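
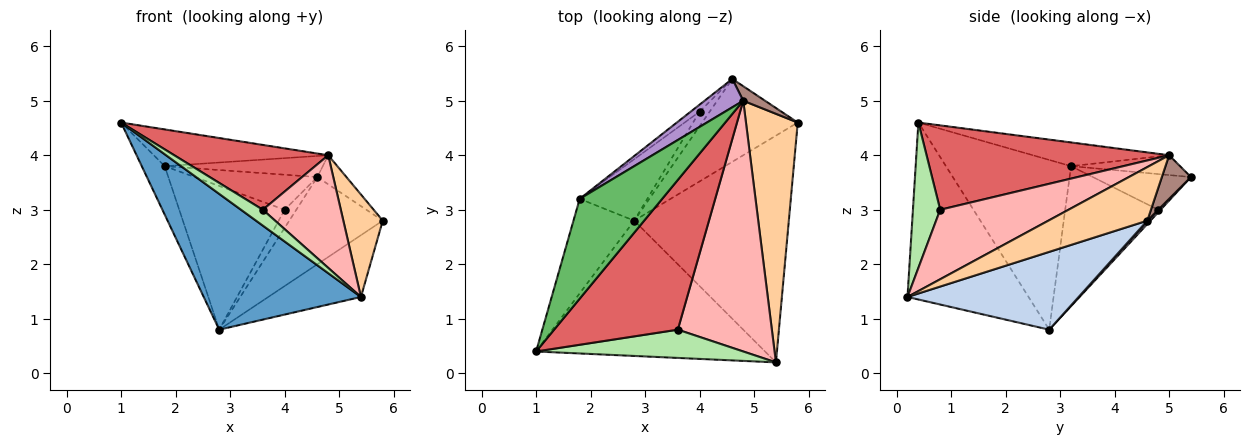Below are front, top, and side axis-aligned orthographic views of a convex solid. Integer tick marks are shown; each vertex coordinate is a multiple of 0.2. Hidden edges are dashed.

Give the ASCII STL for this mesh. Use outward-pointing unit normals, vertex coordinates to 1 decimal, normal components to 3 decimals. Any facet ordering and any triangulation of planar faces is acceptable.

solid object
 facet normal -0.479 -0.622 -0.620
  outer loop
   vertex 2.8 2.8 0.8
   vertex 5.4 0.2 1.4
   vertex 1.0 0.4 4.6
  endloop
 endfacet
 facet normal 0.437 0.236 -0.868
  outer loop
   vertex 2.8 2.8 0.8
   vertex 5.8 4.6 2.8
   vertex 5.4 0.2 1.4
  endloop
 endfacet
 facet normal -0.928 0.170 -0.332
  outer loop
   vertex 1.8 3.2 3.8
   vertex 2.8 2.8 0.8
   vertex 1.0 0.4 4.6
  endloop
 endfacet
 facet normal 0.691 -0.275 0.668
  outer loop
   vertex 4.8 5.0 4.0
   vertex 5.4 0.2 1.4
   vertex 5.8 4.6 2.8
  endloop
 endfacet
 facet normal -0.260 0.333 0.906
  outer loop
   vertex 4.8 5.0 4.0
   vertex 1.8 3.2 3.8
   vertex 1.0 0.4 4.6
  endloop
 endfacet
 facet normal 0.522 -0.418 0.744
  outer loop
   vertex 3.6 0.8 3.0
   vertex 1.0 0.4 4.6
   vertex 5.4 0.2 1.4
  endloop
 endfacet
 facet normal 0.531 -0.337 0.778
  outer loop
   vertex 3.6 0.8 3.0
   vertex 4.8 5.0 4.0
   vertex 1.0 0.4 4.6
  endloop
 endfacet
 facet normal 0.559 -0.340 0.756
  outer loop
   vertex 3.6 0.8 3.0
   vertex 5.4 0.2 1.4
   vertex 4.8 5.0 4.0
  endloop
 endfacet
 facet normal -0.381 0.552 0.742
  outer loop
   vertex 4.6 5.4 3.6
   vertex 1.8 3.2 3.8
   vertex 4.8 5.0 4.0
  endloop
 endfacet
 facet normal 0.024 0.725 -0.689
  outer loop
   vertex 4.6 5.4 3.6
   vertex 5.8 4.6 2.8
   vertex 2.8 2.8 0.8
  endloop
 endfacet
 facet normal 0.667 0.667 0.333
  outer loop
   vertex 4.6 5.4 3.6
   vertex 4.8 5.0 4.0
   vertex 5.8 4.6 2.8
  endloop
 endfacet
 facet normal -0.630 0.714 -0.305
  outer loop
   vertex 4.0 4.8 3.0
   vertex 2.8 2.8 0.8
   vertex 1.8 3.2 3.8
  endloop
 endfacet
 facet normal -0.154 0.772 -0.617
  outer loop
   vertex 4.0 4.8 3.0
   vertex 4.6 5.4 3.6
   vertex 2.8 2.8 0.8
  endloop
 endfacet
 facet normal -0.617 0.772 -0.154
  outer loop
   vertex 4.0 4.8 3.0
   vertex 1.8 3.2 3.8
   vertex 4.6 5.4 3.6
  endloop
 endfacet
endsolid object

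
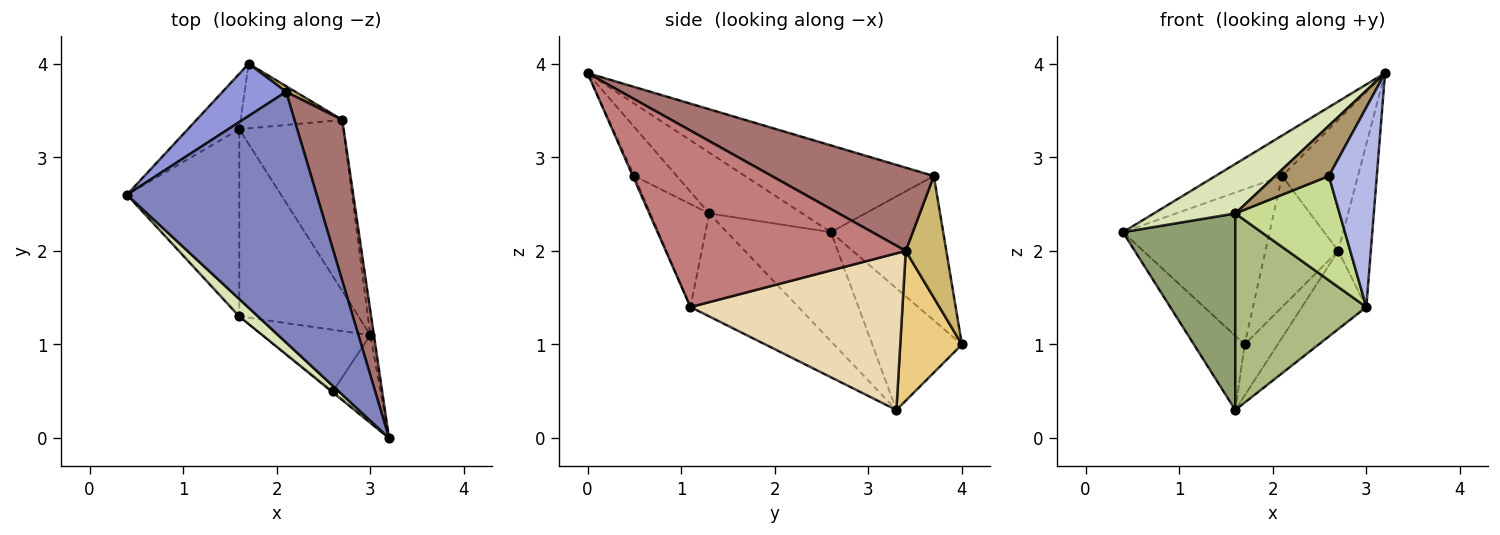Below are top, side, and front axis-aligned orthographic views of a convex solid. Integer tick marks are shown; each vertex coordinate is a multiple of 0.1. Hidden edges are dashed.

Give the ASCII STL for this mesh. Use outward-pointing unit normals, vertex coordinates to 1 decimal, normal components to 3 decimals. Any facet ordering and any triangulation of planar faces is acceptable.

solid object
 facet normal -0.817 0.462 -0.346
  outer loop
   vertex 1.6 3.3 0.3
   vertex 0.4 2.6 2.2
   vertex 1.7 4.0 1.0
  endloop
 endfacet
 facet normal -0.411 0.145 0.900
  outer loop
   vertex 2.1 3.7 2.8
   vertex 0.4 2.6 2.2
   vertex 3.2 0.0 3.9
  endloop
 endfacet
 facet normal -0.587 0.767 0.258
  outer loop
   vertex 2.1 3.7 2.8
   vertex 1.7 4.0 1.0
   vertex 0.4 2.6 2.2
  endloop
 endfacet
 facet normal -0.029 -0.916 -0.401
  outer loop
   vertex 2.6 0.5 2.8
   vertex 3.0 1.1 1.4
   vertex 3.2 0.0 3.9
  endloop
 endfacet
 facet normal -0.556 -0.602 -0.573
  outer loop
   vertex 1.6 1.3 2.4
   vertex 0.4 2.6 2.2
   vertex 1.6 3.3 0.3
  endloop
 endfacet
 facet normal -0.512 -0.622 -0.592
  outer loop
   vertex 1.6 1.3 2.4
   vertex 1.6 3.3 0.3
   vertex 3.0 1.1 1.4
  endloop
 endfacet
 facet normal -0.437 -0.775 -0.457
  outer loop
   vertex 1.6 1.3 2.4
   vertex 3.0 1.1 1.4
   vertex 2.6 0.5 2.8
  endloop
 endfacet
 facet normal -0.733 -0.642 0.226
  outer loop
   vertex 1.6 1.3 2.4
   vertex 3.2 0.0 3.9
   vertex 0.4 2.6 2.2
  endloop
 endfacet
 facet normal -0.620 -0.784 -0.018
  outer loop
   vertex 1.6 1.3 2.4
   vertex 2.6 0.5 2.8
   vertex 3.2 0.0 3.9
  endloop
 endfacet
 facet normal 0.486 0.873 0.037
  outer loop
   vertex 2.7 3.4 2.0
   vertex 1.7 4.0 1.0
   vertex 2.1 3.7 2.8
  endloop
 endfacet
 facet normal 0.756 0.405 -0.513
  outer loop
   vertex 2.7 3.4 2.0
   vertex 1.6 3.3 0.3
   vertex 1.7 4.0 1.0
  endloop
 endfacet
 facet normal 0.807 0.245 -0.537
  outer loop
   vertex 2.7 3.4 2.0
   vertex 3.0 1.1 1.4
   vertex 1.6 3.3 0.3
  endloop
 endfacet
 facet normal 0.803 0.376 0.462
  outer loop
   vertex 2.7 3.4 2.0
   vertex 2.1 3.7 2.8
   vertex 3.2 0.0 3.9
  endloop
 endfacet
 facet normal 0.991 0.134 -0.020
  outer loop
   vertex 2.7 3.4 2.0
   vertex 3.2 0.0 3.9
   vertex 3.0 1.1 1.4
  endloop
 endfacet
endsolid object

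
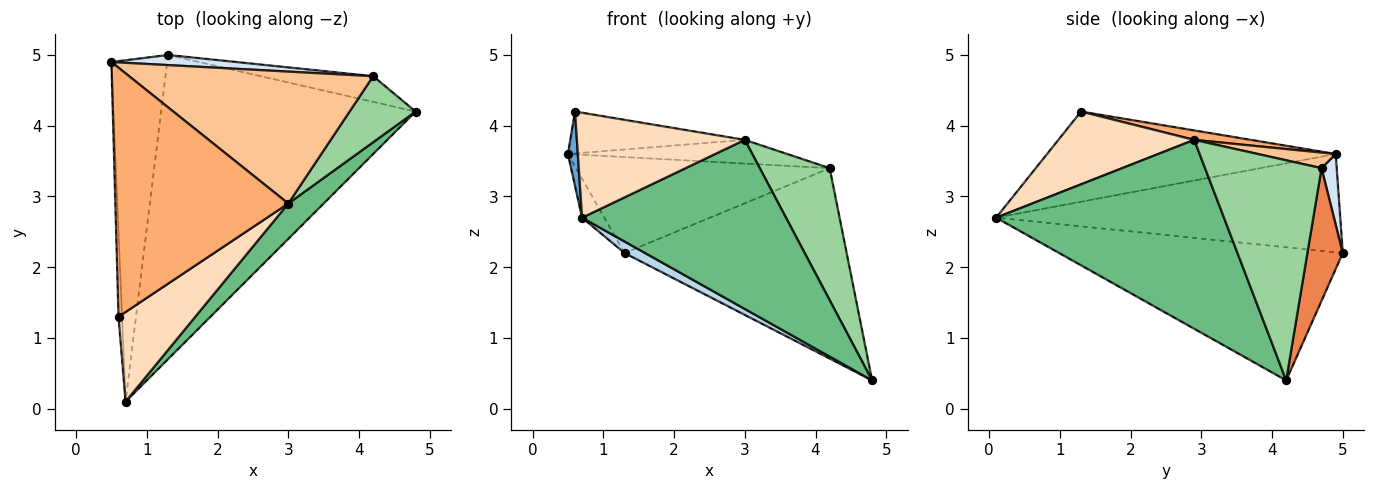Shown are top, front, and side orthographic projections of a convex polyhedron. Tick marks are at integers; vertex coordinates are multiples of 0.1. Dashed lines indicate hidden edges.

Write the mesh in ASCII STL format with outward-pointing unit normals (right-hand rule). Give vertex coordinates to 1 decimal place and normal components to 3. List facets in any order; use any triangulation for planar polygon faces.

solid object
 facet normal -0.999 -0.034 -0.039
  outer loop
   vertex 0.6 1.3 4.2
   vertex 0.5 4.9 3.6
   vertex 0.7 0.1 2.7
  endloop
 endfacet
 facet normal -0.869 0.056 -0.492
  outer loop
   vertex 1.3 5.0 2.2
   vertex 0.7 0.1 2.7
   vertex 0.5 4.9 3.6
  endloop
 endfacet
 facet normal -0.463 -0.034 -0.886
  outer loop
   vertex 1.3 5.0 2.2
   vertex 4.8 4.2 0.4
   vertex 0.7 0.1 2.7
  endloop
 endfacet
 facet normal 0.059 0.993 0.105
  outer loop
   vertex 1.3 5.0 2.2
   vertex 0.5 4.9 3.6
   vertex 4.2 4.7 3.4
  endloop
 endfacet
 facet normal 0.156 0.979 -0.132
  outer loop
   vertex 1.3 5.0 2.2
   vertex 4.2 4.7 3.4
   vertex 4.8 4.2 0.4
  endloop
 endfacet
 facet normal 0.054 0.166 0.985
  outer loop
   vertex 3.0 2.9 3.8
   vertex 0.5 4.9 3.6
   vertex 0.6 1.3 4.2
  endloop
 endfacet
 facet normal 0.063 0.177 0.982
  outer loop
   vertex 3.0 2.9 3.8
   vertex 4.2 4.7 3.4
   vertex 0.5 4.9 3.6
  endloop
 endfacet
 facet normal 0.524 -0.648 0.553
  outer loop
   vertex 3.0 2.9 3.8
   vertex 0.6 1.3 4.2
   vertex 0.7 0.1 2.7
  endloop
 endfacet
 facet normal 0.738 -0.660 0.138
  outer loop
   vertex 3.0 2.9 3.8
   vertex 0.7 0.1 2.7
   vertex 4.8 4.2 0.4
  endloop
 endfacet
 facet normal 0.830 -0.498 0.249
  outer loop
   vertex 3.0 2.9 3.8
   vertex 4.8 4.2 0.4
   vertex 4.2 4.7 3.4
  endloop
 endfacet
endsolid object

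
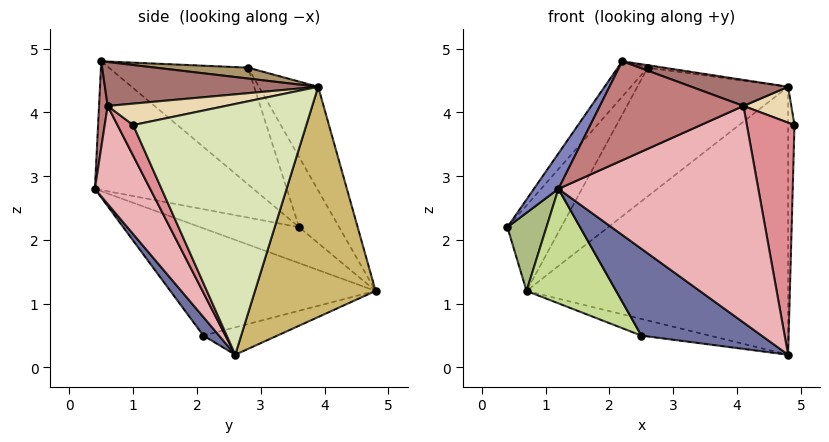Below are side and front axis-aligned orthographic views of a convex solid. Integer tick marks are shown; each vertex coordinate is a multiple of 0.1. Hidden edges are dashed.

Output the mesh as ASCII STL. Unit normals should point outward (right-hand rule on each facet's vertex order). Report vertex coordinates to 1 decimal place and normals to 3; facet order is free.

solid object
 facet normal 0.108 -0.828 -0.551
  outer loop
   vertex 2.5 2.1 0.5
   vertex 4.8 2.6 0.2
   vertex 1.2 0.4 2.8
  endloop
 endfacet
 facet normal -0.883 -0.137 0.448
  outer loop
   vertex 2.2 0.5 4.8
   vertex 0.4 3.6 2.2
   vertex 1.2 0.4 2.8
  endloop
 endfacet
 facet normal -0.717 0.154 0.680
  outer loop
   vertex 2.2 0.5 4.8
   vertex 2.6 2.8 4.7
   vertex 0.4 3.6 2.2
  endloop
 endfacet
 facet normal -0.471 0.631 0.616
  outer loop
   vertex 0.7 4.8 1.2
   vertex 0.4 3.6 2.2
   vertex 2.6 2.8 4.7
  endloop
 endfacet
 facet normal -0.159 0.147 -0.976
  outer loop
   vertex 0.7 4.8 1.2
   vertex 4.8 2.6 0.2
   vertex 2.5 2.1 0.5
  endloop
 endfacet
 facet normal -0.755 -0.298 -0.584
  outer loop
   vertex 0.7 4.8 1.2
   vertex 1.2 0.4 2.8
   vertex 0.4 3.6 2.2
  endloop
 endfacet
 facet normal -0.711 -0.310 -0.631
  outer loop
   vertex 0.7 4.8 1.2
   vertex 2.5 2.1 0.5
   vertex 1.2 0.4 2.8
  endloop
 endfacet
 facet normal 0.999 0.037 -0.011
  outer loop
   vertex 4.8 3.9 4.4
   vertex 4.9 1.0 3.8
   vertex 4.8 2.6 0.2
  endloop
 endfacet
 facet normal 0.125 0.021 0.992
  outer loop
   vertex 4.8 3.9 4.4
   vertex 2.6 2.8 4.7
   vertex 2.2 0.5 4.8
  endloop
 endfacet
 facet normal 0.403 0.874 -0.271
  outer loop
   vertex 4.8 3.9 4.4
   vertex 4.8 2.6 0.2
   vertex 0.7 4.8 1.2
  endloop
 endfacet
 facet normal -0.295 0.752 0.590
  outer loop
   vertex 4.8 3.9 4.4
   vertex 0.7 4.8 1.2
   vertex 2.6 2.8 4.7
  endloop
 endfacet
 facet normal 0.419 -0.170 0.892
  outer loop
   vertex 4.1 0.6 4.1
   vertex 4.9 1.0 3.8
   vertex 4.8 3.9 4.4
  endloop
 endfacet
 facet normal 0.349 -0.158 0.924
  outer loop
   vertex 4.1 0.6 4.1
   vertex 4.8 3.9 4.4
   vertex 2.2 0.5 4.8
  endloop
 endfacet
 facet normal 0.060 -0.998 0.020
  outer loop
   vertex 4.1 0.6 4.1
   vertex 2.2 0.5 4.8
   vertex 1.2 0.4 2.8
  endloop
 endfacet
 facet normal 0.288 -0.872 -0.396
  outer loop
   vertex 4.1 0.6 4.1
   vertex 4.8 2.6 0.2
   vertex 4.9 1.0 3.8
  endloop
 endfacet
 facet normal 0.243 -0.880 -0.408
  outer loop
   vertex 4.1 0.6 4.1
   vertex 1.2 0.4 2.8
   vertex 4.8 2.6 0.2
  endloop
 endfacet
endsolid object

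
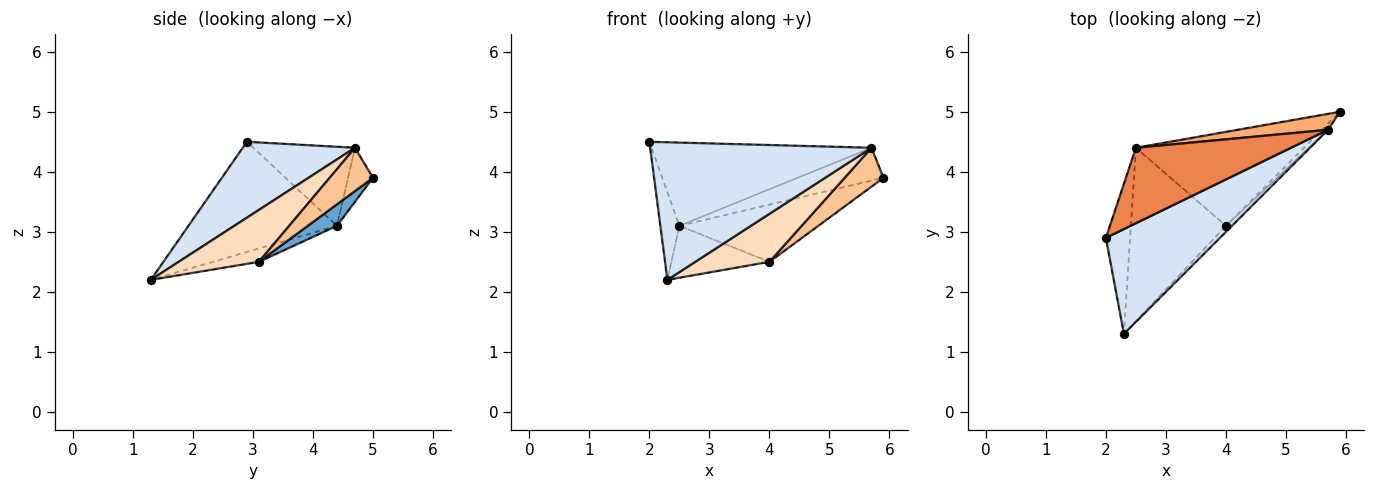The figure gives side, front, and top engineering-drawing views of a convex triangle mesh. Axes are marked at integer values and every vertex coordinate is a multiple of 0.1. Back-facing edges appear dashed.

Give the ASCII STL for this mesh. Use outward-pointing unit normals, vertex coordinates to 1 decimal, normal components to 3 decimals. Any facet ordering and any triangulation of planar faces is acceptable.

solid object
 facet normal 0.109 0.517 -0.849
  outer loop
   vertex 2.5 4.4 3.1
   vertex 5.9 5.0 3.9
   vertex 4.0 3.1 2.5
  endloop
 endfacet
 facet normal -0.969 0.124 -0.213
  outer loop
   vertex 2.5 4.4 3.1
   vertex 2.3 1.3 2.2
   vertex 2.0 2.9 4.5
  endloop
 endfacet
 facet normal -0.133 0.284 -0.949
  outer loop
   vertex 2.5 4.4 3.1
   vertex 4.0 3.1 2.5
   vertex 2.3 1.3 2.2
  endloop
 endfacet
 facet normal 0.374 -0.738 0.562
  outer loop
   vertex 5.7 4.7 4.4
   vertex 2.0 2.9 4.5
   vertex 2.3 1.3 2.2
  endloop
 endfacet
 facet normal -0.324 0.701 0.635
  outer loop
   vertex 5.7 4.7 4.4
   vertex 2.5 4.4 3.1
   vertex 2.0 2.9 4.5
  endloop
 endfacet
 facet normal -0.253 0.871 0.421
  outer loop
   vertex 5.7 4.7 4.4
   vertex 5.9 5.0 3.9
   vertex 2.5 4.4 3.1
  endloop
 endfacet
 facet normal 0.740 -0.665 -0.103
  outer loop
   vertex 5.7 4.7 4.4
   vertex 4.0 3.1 2.5
   vertex 5.9 5.0 3.9
  endloop
 endfacet
 facet normal 0.731 -0.677 -0.085
  outer loop
   vertex 5.7 4.7 4.4
   vertex 2.3 1.3 2.2
   vertex 4.0 3.1 2.5
  endloop
 endfacet
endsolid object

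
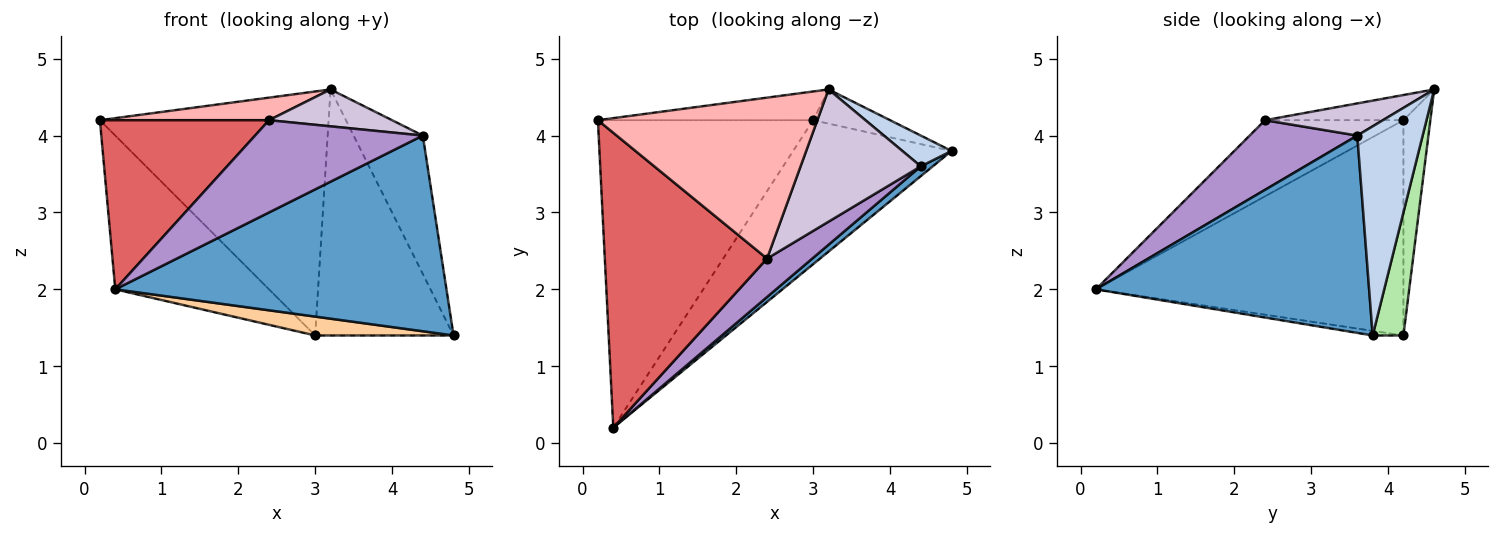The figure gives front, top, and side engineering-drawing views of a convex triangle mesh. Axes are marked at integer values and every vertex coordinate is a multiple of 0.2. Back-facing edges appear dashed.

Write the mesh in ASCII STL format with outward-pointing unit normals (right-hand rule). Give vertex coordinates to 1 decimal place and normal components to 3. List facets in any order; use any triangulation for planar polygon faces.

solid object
 facet normal 0.636 -0.771 0.039
  outer loop
   vertex 4.4 3.6 4.0
   vertex 0.4 0.2 2.0
   vertex 4.8 3.8 1.4
  endloop
 endfacet
 facet normal 0.678 0.718 0.159
  outer loop
   vertex 4.4 3.6 4.0
   vertex 4.8 3.8 1.4
   vertex 3.2 4.6 4.6
  endloop
 endfacet
 facet normal -0.667 0.333 -0.667
  outer loop
   vertex 3.0 4.2 1.4
   vertex 0.4 0.2 2.0
   vertex 0.2 4.2 4.2
  endloop
 endfacet
 facet normal -0.029 -0.130 -0.991
  outer loop
   vertex 3.0 4.2 1.4
   vertex 4.8 3.8 1.4
   vertex 0.4 0.2 2.0
  endloop
 endfacet
 facet normal -0.116 0.986 -0.116
  outer loop
   vertex 3.0 4.2 1.4
   vertex 0.2 4.2 4.2
   vertex 3.2 4.6 4.6
  endloop
 endfacet
 facet normal 0.215 0.967 -0.134
  outer loop
   vertex 3.0 4.2 1.4
   vertex 3.2 4.6 4.6
   vertex 4.8 3.8 1.4
  endloop
 endfacet
 facet normal -0.377 -0.461 0.803
  outer loop
   vertex 2.4 2.4 4.2
   vertex 0.2 4.2 4.2
   vertex 0.4 0.2 2.0
  endloop
 endfacet
 facet normal -0.113 -0.138 0.984
  outer loop
   vertex 2.4 2.4 4.2
   vertex 3.2 4.6 4.6
   vertex 0.2 4.2 4.2
  endloop
 endfacet
 facet normal 0.510 -0.794 0.331
  outer loop
   vertex 2.4 2.4 4.2
   vertex 0.4 0.2 2.0
   vertex 4.4 3.6 4.0
  endloop
 endfacet
 facet normal 0.249 -0.260 0.933
  outer loop
   vertex 2.4 2.4 4.2
   vertex 4.4 3.6 4.0
   vertex 3.2 4.6 4.6
  endloop
 endfacet
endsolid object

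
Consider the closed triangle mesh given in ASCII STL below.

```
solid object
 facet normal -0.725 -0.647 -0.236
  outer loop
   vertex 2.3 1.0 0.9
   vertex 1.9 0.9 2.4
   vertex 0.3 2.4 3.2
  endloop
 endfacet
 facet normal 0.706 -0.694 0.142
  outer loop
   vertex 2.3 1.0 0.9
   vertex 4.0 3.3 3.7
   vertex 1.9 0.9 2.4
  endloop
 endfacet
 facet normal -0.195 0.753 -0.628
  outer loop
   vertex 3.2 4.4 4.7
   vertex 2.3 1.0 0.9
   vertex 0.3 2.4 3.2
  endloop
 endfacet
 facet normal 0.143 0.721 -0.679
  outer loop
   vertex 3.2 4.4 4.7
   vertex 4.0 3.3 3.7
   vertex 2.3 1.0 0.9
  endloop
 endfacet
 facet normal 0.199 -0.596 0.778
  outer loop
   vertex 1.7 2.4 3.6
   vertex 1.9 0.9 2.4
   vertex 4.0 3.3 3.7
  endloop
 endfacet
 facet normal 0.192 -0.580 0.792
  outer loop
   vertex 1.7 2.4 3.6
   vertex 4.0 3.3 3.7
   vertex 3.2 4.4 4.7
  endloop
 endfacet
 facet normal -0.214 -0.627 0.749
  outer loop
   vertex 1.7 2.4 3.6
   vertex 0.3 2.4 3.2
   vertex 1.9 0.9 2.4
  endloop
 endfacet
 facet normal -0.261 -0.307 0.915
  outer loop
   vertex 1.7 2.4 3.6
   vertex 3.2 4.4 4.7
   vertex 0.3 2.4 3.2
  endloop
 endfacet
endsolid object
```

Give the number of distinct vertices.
6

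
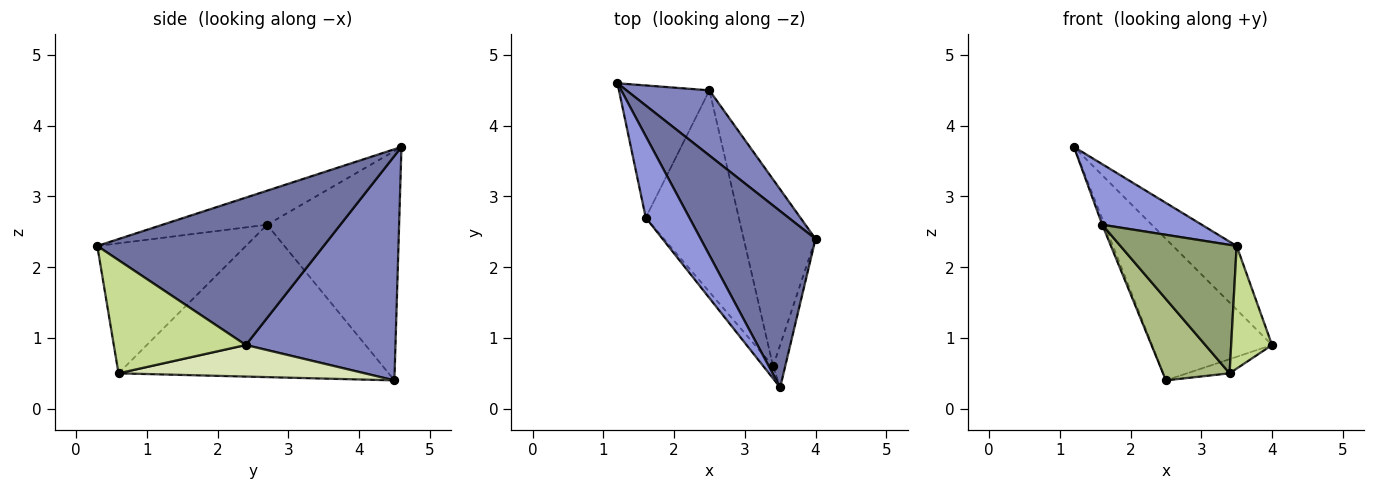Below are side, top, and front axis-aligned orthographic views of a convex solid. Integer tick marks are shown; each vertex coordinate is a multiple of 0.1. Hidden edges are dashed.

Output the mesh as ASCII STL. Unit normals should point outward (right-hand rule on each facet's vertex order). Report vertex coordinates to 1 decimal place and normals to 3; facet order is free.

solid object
 facet normal 0.770 0.217 0.600
  outer loop
   vertex 3.5 0.3 2.3
   vertex 4.0 2.4 0.9
   vertex 1.2 4.6 3.7
  endloop
 endfacet
 facet normal 0.749 0.601 0.277
  outer loop
   vertex 2.5 4.5 0.4
   vertex 1.2 4.6 3.7
   vertex 4.0 2.4 0.9
  endloop
 endfacet
 facet normal -0.531 -0.505 0.680
  outer loop
   vertex 1.6 2.7 2.6
   vertex 3.5 0.3 2.3
   vertex 1.2 4.6 3.7
  endloop
 endfacet
 facet normal -0.930 0.017 -0.367
  outer loop
   vertex 1.6 2.7 2.6
   vertex 1.2 4.6 3.7
   vertex 2.5 4.5 0.4
  endloop
 endfacet
 facet normal -0.786 -0.615 -0.059
  outer loop
   vertex 3.4 0.6 0.5
   vertex 3.5 0.3 2.3
   vertex 1.6 2.7 2.6
  endloop
 endfacet
 facet normal -0.835 -0.206 -0.510
  outer loop
   vertex 3.4 0.6 0.5
   vertex 1.6 2.7 2.6
   vertex 2.5 4.5 0.4
  endloop
 endfacet
 facet normal 0.950 -0.294 -0.102
  outer loop
   vertex 3.4 0.6 0.5
   vertex 4.0 2.4 0.9
   vertex 3.5 0.3 2.3
  endloop
 endfacet
 facet normal 0.401 0.069 -0.913
  outer loop
   vertex 3.4 0.6 0.5
   vertex 2.5 4.5 0.4
   vertex 4.0 2.4 0.9
  endloop
 endfacet
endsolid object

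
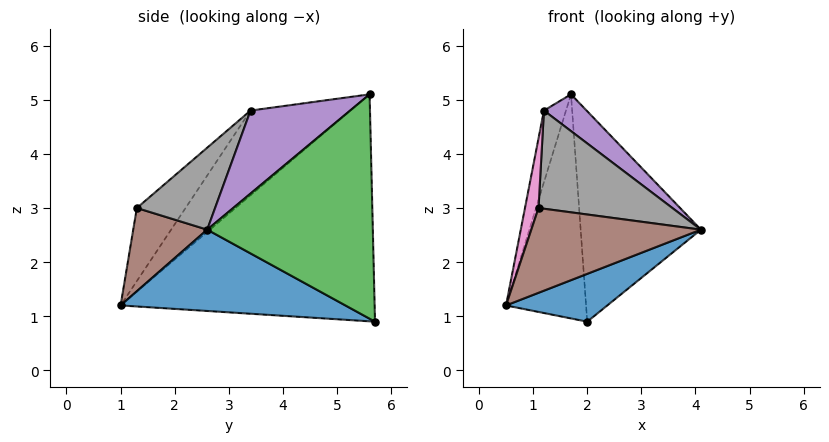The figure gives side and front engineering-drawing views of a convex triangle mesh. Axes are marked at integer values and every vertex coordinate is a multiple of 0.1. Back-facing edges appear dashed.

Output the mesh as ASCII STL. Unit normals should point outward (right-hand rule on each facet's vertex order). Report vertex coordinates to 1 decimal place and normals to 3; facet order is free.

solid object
 facet normal 0.429 -0.193 -0.882
  outer loop
   vertex 2.0 5.7 0.9
   vertex 4.1 2.6 2.6
   vertex 0.5 1.0 1.2
  endloop
 endfacet
 facet normal -0.952 0.300 -0.061
  outer loop
   vertex 2.0 5.7 0.9
   vertex 0.5 1.0 1.2
   vertex 1.7 5.6 5.1
  endloop
 endfacet
 facet normal 0.807 0.586 0.072
  outer loop
   vertex 2.0 5.7 0.9
   vertex 1.7 5.6 5.1
   vertex 4.1 2.6 2.6
  endloop
 endfacet
 facet normal -0.975 0.215 0.046
  outer loop
   vertex 1.2 3.4 4.8
   vertex 1.7 5.6 5.1
   vertex 0.5 1.0 1.2
  endloop
 endfacet
 facet normal 0.546 -0.234 0.805
  outer loop
   vertex 1.2 3.4 4.8
   vertex 4.1 2.6 2.6
   vertex 1.7 5.6 5.1
  endloop
 endfacet
 facet normal 0.400 -0.916 0.019
  outer loop
   vertex 1.1 1.3 3.0
   vertex 0.5 1.0 1.2
   vertex 4.1 2.6 2.6
  endloop
 endfacet
 facet normal -0.905 -0.251 0.344
  outer loop
   vertex 1.1 1.3 3.0
   vertex 1.2 3.4 4.8
   vertex 0.5 1.0 1.2
  endloop
 endfacet
 facet normal 0.361 -0.617 0.700
  outer loop
   vertex 1.1 1.3 3.0
   vertex 4.1 2.6 2.6
   vertex 1.2 3.4 4.8
  endloop
 endfacet
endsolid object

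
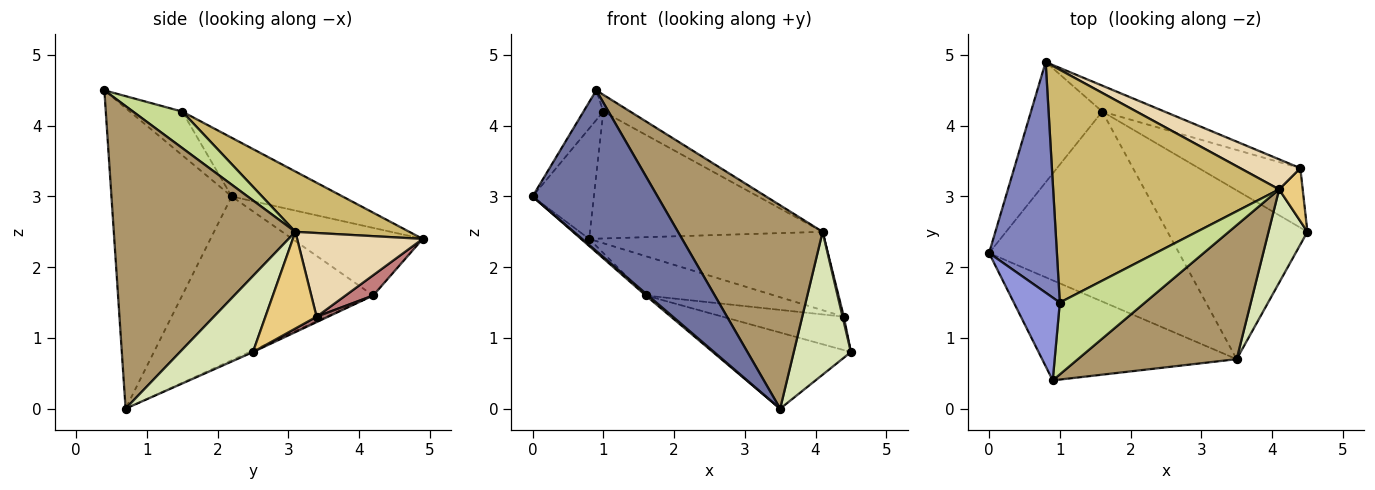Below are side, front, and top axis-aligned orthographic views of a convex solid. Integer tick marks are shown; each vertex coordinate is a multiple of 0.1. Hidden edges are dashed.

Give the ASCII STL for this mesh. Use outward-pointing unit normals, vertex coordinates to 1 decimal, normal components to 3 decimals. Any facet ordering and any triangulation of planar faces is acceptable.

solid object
 facet normal -0.633 -0.657 -0.409
  outer loop
   vertex 3.5 0.7 0.0
   vertex 0.9 0.4 4.5
   vertex 0.0 2.2 3.0
  endloop
 endfacet
 facet normal -0.615 0.340 0.711
  outer loop
   vertex 1.0 1.5 4.2
   vertex 0.8 4.9 2.4
   vertex 0.0 2.2 3.0
  endloop
 endfacet
 facet normal -0.666 0.252 0.702
  outer loop
   vertex 1.0 1.5 4.2
   vertex 0.0 2.2 3.0
   vertex 0.9 0.4 4.5
  endloop
 endfacet
 facet normal -0.011 0.411 -0.912
  outer loop
   vertex 1.6 4.2 1.6
   vertex 4.5 2.5 0.8
   vertex 3.5 0.7 0.0
  endloop
 endfacet
 facet normal -0.688 0.043 -0.725
  outer loop
   vertex 1.6 4.2 1.6
   vertex 0.0 2.2 3.0
   vertex 0.8 4.9 2.4
  endloop
 endfacet
 facet normal -0.653 -0.008 -0.758
  outer loop
   vertex 1.6 4.2 1.6
   vertex 3.5 0.7 0.0
   vertex 0.0 2.2 3.0
  endloop
 endfacet
 facet normal 0.384 0.210 0.899
  outer loop
   vertex 4.1 3.1 2.5
   vertex 1.0 1.5 4.2
   vertex 0.9 0.4 4.5
  endloop
 endfacet
 facet normal 0.730 -0.572 0.374
  outer loop
   vertex 4.1 3.1 2.5
   vertex 3.5 0.7 0.0
   vertex 4.5 2.5 0.8
  endloop
 endfacet
 facet normal 0.724 -0.576 0.380
  outer loop
   vertex 4.1 3.1 2.5
   vertex 0.9 0.4 4.5
   vertex 3.5 0.7 0.0
  endloop
 endfacet
 facet normal 0.228 0.466 0.855
  outer loop
   vertex 4.1 3.1 2.5
   vertex 0.8 4.9 2.4
   vertex 1.0 1.5 4.2
  endloop
 endfacet
 facet normal 0.971 -0.024 0.237
  outer loop
   vertex 4.4 3.4 1.3
   vertex 4.1 3.1 2.5
   vertex 4.5 2.5 0.8
  endloop
 endfacet
 facet normal 0.446 0.836 0.320
  outer loop
   vertex 4.4 3.4 1.3
   vertex 0.8 4.9 2.4
   vertex 4.1 3.1 2.5
  endloop
 endfacet
 facet normal 0.046 0.489 -0.871
  outer loop
   vertex 4.4 3.4 1.3
   vertex 4.5 2.5 0.8
   vertex 1.6 4.2 1.6
  endloop
 endfacet
 facet normal 0.177 0.821 -0.542
  outer loop
   vertex 4.4 3.4 1.3
   vertex 1.6 4.2 1.6
   vertex 0.8 4.9 2.4
  endloop
 endfacet
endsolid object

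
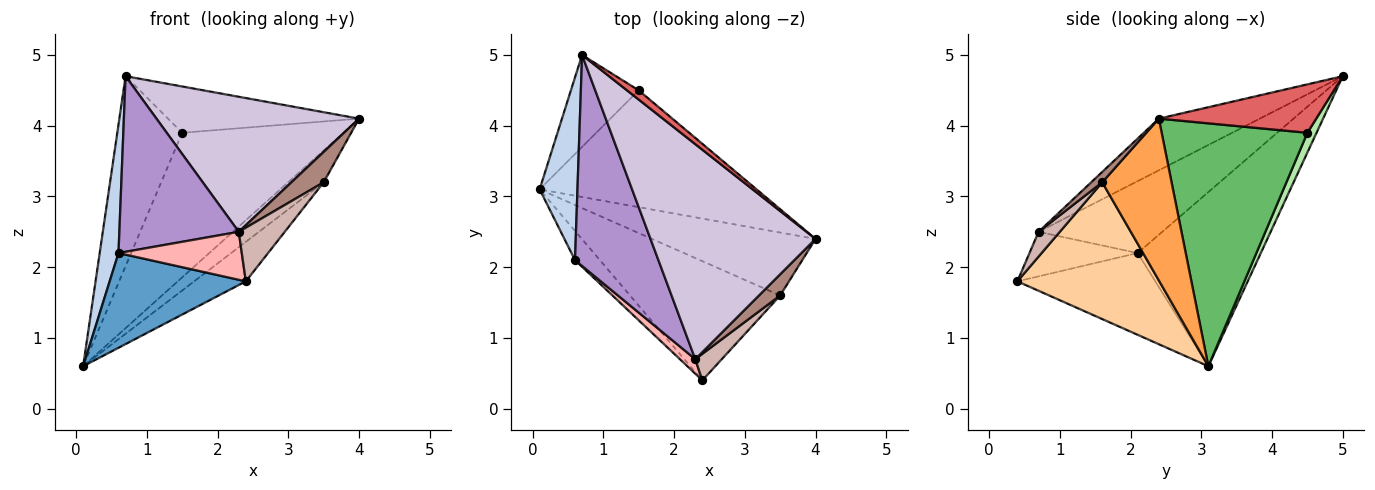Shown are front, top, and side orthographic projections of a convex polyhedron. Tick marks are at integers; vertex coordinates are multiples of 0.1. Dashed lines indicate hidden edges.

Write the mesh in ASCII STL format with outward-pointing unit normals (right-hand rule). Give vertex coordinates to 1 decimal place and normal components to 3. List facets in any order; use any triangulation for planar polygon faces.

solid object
 facet normal -0.696 -0.687 -0.212
  outer loop
   vertex 0.6 2.1 2.2
   vertex 0.1 3.1 0.6
   vertex 2.4 0.4 1.8
  endloop
 endfacet
 facet normal -0.967 -0.148 0.210
  outer loop
   vertex 0.6 2.1 2.2
   vertex 0.7 5.0 4.7
   vertex 0.1 3.1 0.6
  endloop
 endfacet
 facet normal 0.661 0.339 -0.669
  outer loop
   vertex 3.5 1.6 3.2
   vertex 0.1 3.1 0.6
   vertex 4.0 2.4 4.1
  endloop
 endfacet
 facet normal 0.654 0.238 -0.718
  outer loop
   vertex 3.5 1.6 3.2
   vertex 2.4 0.4 1.8
   vertex 0.1 3.1 0.6
  endloop
 endfacet
 facet normal 0.575 0.636 -0.514
  outer loop
   vertex 1.5 4.5 3.9
   vertex 4.0 2.4 4.1
   vertex 0.1 3.1 0.6
  endloop
 endfacet
 facet normal 0.126 0.893 -0.432
  outer loop
   vertex 1.5 4.5 3.9
   vertex 0.1 3.1 0.6
   vertex 0.7 5.0 4.7
  endloop
 endfacet
 facet normal 0.629 0.763 0.152
  outer loop
   vertex 1.5 4.5 3.9
   vertex 0.7 5.0 4.7
   vertex 4.0 2.4 4.1
  endloop
 endfacet
 facet normal -0.643 -0.733 0.222
  outer loop
   vertex 2.3 0.7 2.5
   vertex 0.6 2.1 2.2
   vertex 2.4 0.4 1.8
  endloop
 endfacet
 facet normal -0.552 -0.533 0.641
  outer loop
   vertex 2.3 0.7 2.5
   vertex 0.7 5.0 4.7
   vertex 0.6 2.1 2.2
  endloop
 endfacet
 facet normal -0.256 -0.514 0.819
  outer loop
   vertex 2.3 0.7 2.5
   vertex 4.0 2.4 4.1
   vertex 0.7 5.0 4.7
  endloop
 endfacet
 facet normal 0.270 -0.789 0.551
  outer loop
   vertex 2.3 0.7 2.5
   vertex 3.5 1.6 3.2
   vertex 4.0 2.4 4.1
  endloop
 endfacet
 facet normal 0.382 -0.828 0.410
  outer loop
   vertex 2.3 0.7 2.5
   vertex 2.4 0.4 1.8
   vertex 3.5 1.6 3.2
  endloop
 endfacet
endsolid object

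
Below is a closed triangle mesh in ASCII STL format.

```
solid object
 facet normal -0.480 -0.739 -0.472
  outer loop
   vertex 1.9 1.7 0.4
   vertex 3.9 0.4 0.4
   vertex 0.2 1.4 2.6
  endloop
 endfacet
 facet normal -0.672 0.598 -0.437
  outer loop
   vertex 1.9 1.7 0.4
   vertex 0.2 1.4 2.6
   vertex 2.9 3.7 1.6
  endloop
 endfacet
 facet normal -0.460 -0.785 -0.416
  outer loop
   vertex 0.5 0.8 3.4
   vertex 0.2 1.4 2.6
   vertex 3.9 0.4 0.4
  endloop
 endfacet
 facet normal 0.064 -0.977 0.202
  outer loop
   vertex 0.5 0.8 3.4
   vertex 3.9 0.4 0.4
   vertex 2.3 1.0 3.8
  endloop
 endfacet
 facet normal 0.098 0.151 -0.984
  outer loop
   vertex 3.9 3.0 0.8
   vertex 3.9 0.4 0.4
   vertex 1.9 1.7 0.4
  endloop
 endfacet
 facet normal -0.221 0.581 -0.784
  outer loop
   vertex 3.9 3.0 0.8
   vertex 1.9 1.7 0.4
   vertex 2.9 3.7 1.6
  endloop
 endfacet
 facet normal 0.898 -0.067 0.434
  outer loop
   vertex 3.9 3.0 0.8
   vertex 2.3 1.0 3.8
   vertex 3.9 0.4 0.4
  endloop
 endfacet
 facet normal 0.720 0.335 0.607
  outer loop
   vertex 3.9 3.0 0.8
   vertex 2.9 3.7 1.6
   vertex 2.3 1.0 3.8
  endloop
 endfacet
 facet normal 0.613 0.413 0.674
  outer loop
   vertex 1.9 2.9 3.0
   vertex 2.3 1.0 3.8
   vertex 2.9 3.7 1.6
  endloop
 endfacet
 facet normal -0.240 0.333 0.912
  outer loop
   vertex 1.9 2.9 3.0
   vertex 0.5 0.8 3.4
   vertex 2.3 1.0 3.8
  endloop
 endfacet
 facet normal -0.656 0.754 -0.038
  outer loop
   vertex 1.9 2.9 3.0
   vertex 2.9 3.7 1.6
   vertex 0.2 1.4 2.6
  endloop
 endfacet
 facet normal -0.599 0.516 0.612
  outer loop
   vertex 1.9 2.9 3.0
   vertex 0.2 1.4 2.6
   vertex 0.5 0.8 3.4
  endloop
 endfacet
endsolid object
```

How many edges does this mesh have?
18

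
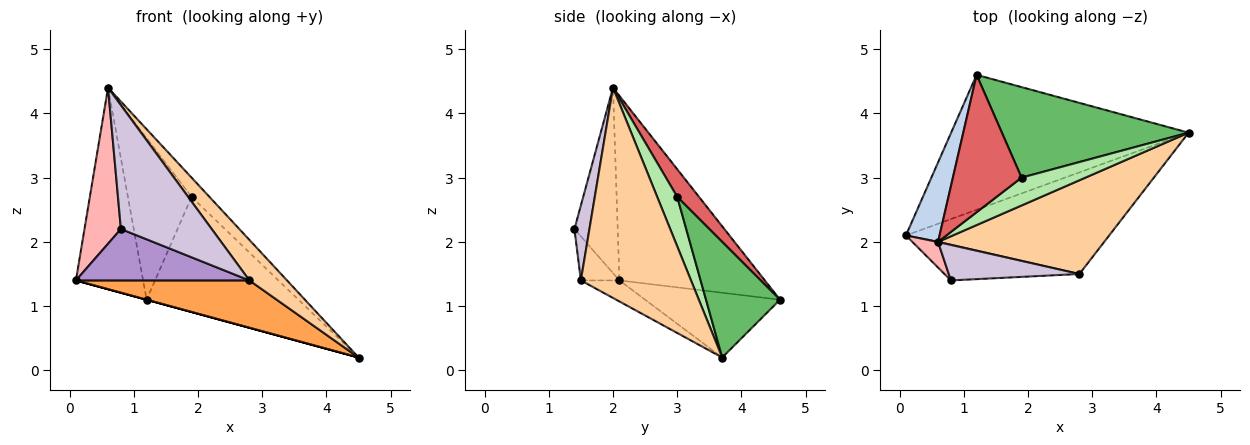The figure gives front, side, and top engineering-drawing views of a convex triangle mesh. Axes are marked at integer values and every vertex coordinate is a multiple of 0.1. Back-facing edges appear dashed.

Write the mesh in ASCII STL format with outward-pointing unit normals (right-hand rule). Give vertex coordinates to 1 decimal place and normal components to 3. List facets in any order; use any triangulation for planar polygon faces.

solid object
 facet normal -0.263 0.000 -0.965
  outer loop
   vertex 1.2 4.6 1.1
   vertex 4.5 3.7 0.2
   vertex 0.1 2.1 1.4
  endloop
 endfacet
 facet normal -0.896 0.414 0.163
  outer loop
   vertex 0.6 2.0 4.4
   vertex 1.2 4.6 1.1
   vertex 0.1 2.1 1.4
  endloop
 endfacet
 facet normal -0.093 -0.420 -0.903
  outer loop
   vertex 2.8 1.5 1.4
   vertex 0.1 2.1 1.4
   vertex 4.5 3.7 0.2
  endloop
 endfacet
 facet normal 0.758 -0.259 0.599
  outer loop
   vertex 2.8 1.5 1.4
   vertex 4.5 3.7 0.2
   vertex 0.6 2.0 4.4
  endloop
 endfacet
 facet normal 0.358 0.734 0.577
  outer loop
   vertex 1.9 3.0 2.7
   vertex 4.5 3.7 0.2
   vertex 1.2 4.6 1.1
  endloop
 endfacet
 facet normal 0.537 0.480 0.693
  outer loop
   vertex 1.9 3.0 2.7
   vertex 0.6 2.0 4.4
   vertex 4.5 3.7 0.2
  endloop
 endfacet
 facet normal 0.252 0.737 0.627
  outer loop
   vertex 1.9 3.0 2.7
   vertex 1.2 4.6 1.1
   vertex 0.6 2.0 4.4
  endloop
 endfacet
 facet normal -0.761 -0.640 0.105
  outer loop
   vertex 0.8 1.4 2.2
   vertex 0.6 2.0 4.4
   vertex 0.1 2.1 1.4
  endloop
 endfacet
 facet normal -0.181 -0.813 -0.553
  outer loop
   vertex 0.8 1.4 2.2
   vertex 0.1 2.1 1.4
   vertex 2.8 1.5 1.4
  endloop
 endfacet
 facet normal 0.157 -0.949 0.273
  outer loop
   vertex 0.8 1.4 2.2
   vertex 2.8 1.5 1.4
   vertex 0.6 2.0 4.4
  endloop
 endfacet
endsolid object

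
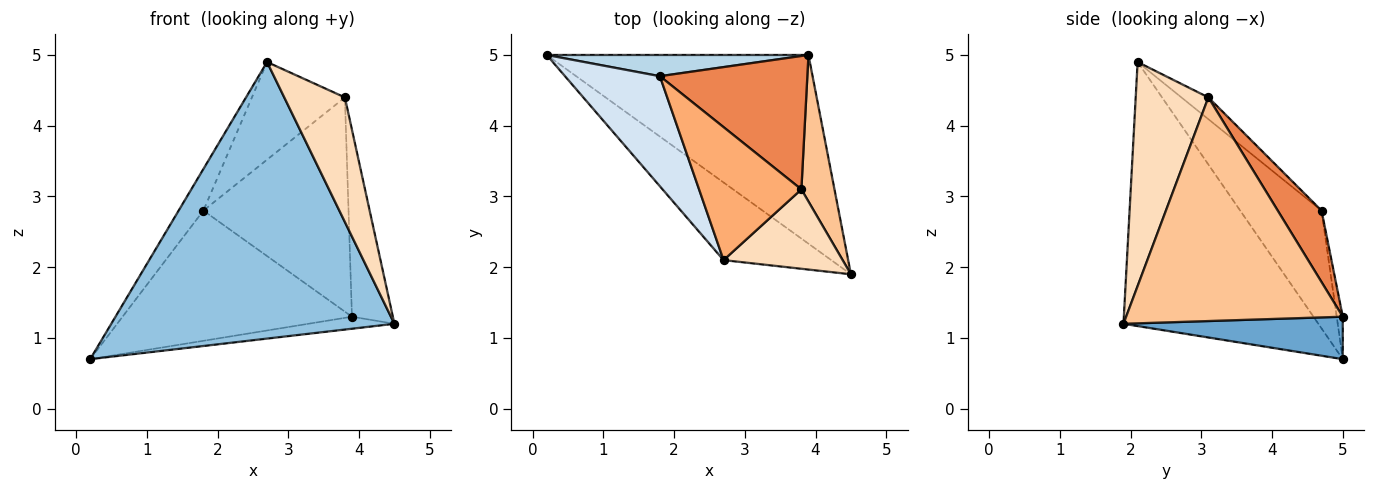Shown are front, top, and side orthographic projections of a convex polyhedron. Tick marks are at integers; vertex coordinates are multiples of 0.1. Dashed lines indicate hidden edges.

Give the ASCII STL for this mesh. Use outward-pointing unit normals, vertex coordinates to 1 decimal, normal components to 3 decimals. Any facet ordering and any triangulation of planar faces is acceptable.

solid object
 facet normal 0.160 0.063 -0.985
  outer loop
   vertex 3.9 5.0 1.3
   vertex 4.5 1.9 1.2
   vertex 0.2 5.0 0.7
  endloop
 endfacet
 facet normal -0.552 -0.803 -0.225
  outer loop
   vertex 2.7 2.1 4.9
   vertex 0.2 5.0 0.7
   vertex 4.5 1.9 1.2
  endloop
 endfacet
 facet normal -0.026 0.987 0.161
  outer loop
   vertex 1.8 4.7 2.8
   vertex 3.9 5.0 1.3
   vertex 0.2 5.0 0.7
  endloop
 endfacet
 facet normal -0.758 0.231 0.610
  outer loop
   vertex 1.8 4.7 2.8
   vertex 0.2 5.0 0.7
   vertex 2.7 2.1 4.9
  endloop
 endfacet
 facet normal 0.248 0.822 0.512
  outer loop
   vertex 3.8 3.1 4.4
   vertex 3.9 5.0 1.3
   vertex 1.8 4.7 2.8
  endloop
 endfacet
 facet normal -0.169 0.583 0.795
  outer loop
   vertex 3.8 3.1 4.4
   vertex 1.8 4.7 2.8
   vertex 2.7 2.1 4.9
  endloop
 endfacet
 facet normal 0.972 0.184 0.144
  outer loop
   vertex 3.8 3.1 4.4
   vertex 4.5 1.9 1.2
   vertex 3.9 5.0 1.3
  endloop
 endfacet
 facet normal 0.711 -0.593 0.378
  outer loop
   vertex 3.8 3.1 4.4
   vertex 2.7 2.1 4.9
   vertex 4.5 1.9 1.2
  endloop
 endfacet
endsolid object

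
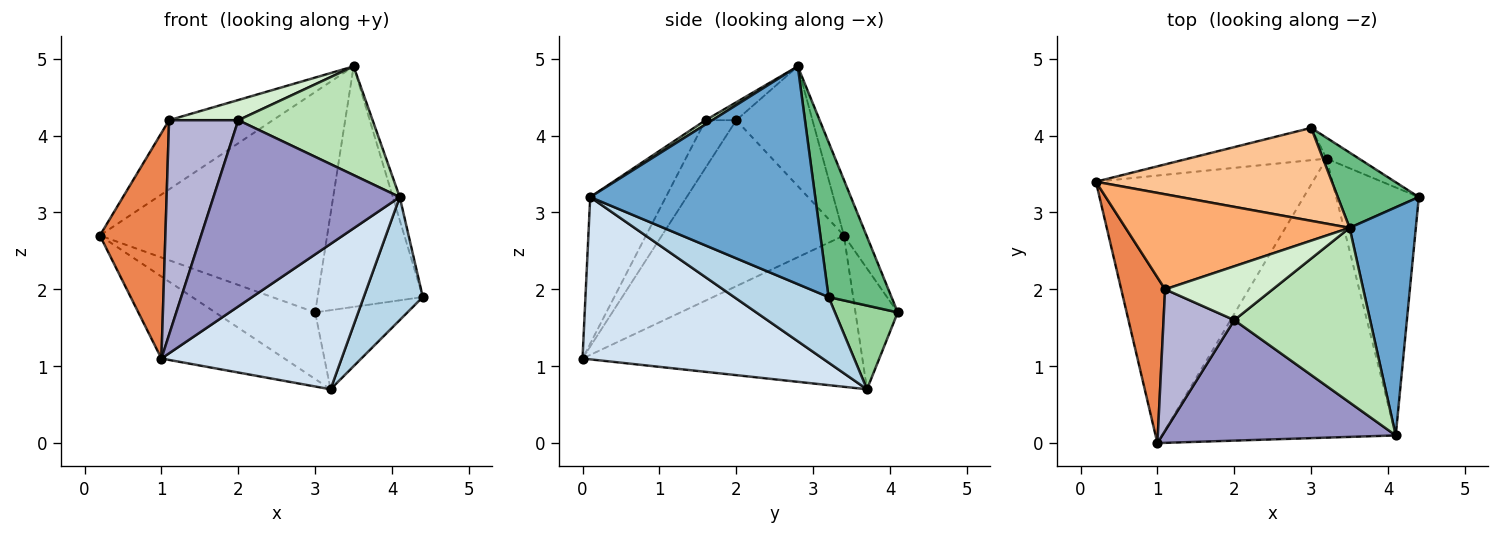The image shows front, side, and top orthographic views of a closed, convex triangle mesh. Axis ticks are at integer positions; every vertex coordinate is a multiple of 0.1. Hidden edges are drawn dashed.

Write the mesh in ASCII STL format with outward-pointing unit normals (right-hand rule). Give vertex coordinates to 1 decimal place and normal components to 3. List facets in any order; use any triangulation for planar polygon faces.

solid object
 facet normal 0.956 0.029 0.291
  outer loop
   vertex 4.1 0.1 3.2
   vertex 4.4 3.2 1.9
   vertex 3.5 2.8 4.9
  endloop
 endfacet
 facet normal -0.555 0.244 -0.796
  outer loop
   vertex 3.2 3.7 0.7
   vertex 1.0 0.0 1.1
   vertex 0.2 3.4 2.7
  endloop
 endfacet
 facet normal 0.579 -0.362 -0.730
  outer loop
   vertex 3.2 3.7 0.7
   vertex 4.4 3.2 1.9
   vertex 4.1 0.1 3.2
  endloop
 endfacet
 facet normal 0.524 -0.393 -0.755
  outer loop
   vertex 3.2 3.7 0.7
   vertex 4.1 0.1 3.2
   vertex 1.0 0.0 1.1
  endloop
 endfacet
 facet normal -0.913 -0.328 0.241
  outer loop
   vertex 1.1 2.0 4.2
   vertex 0.2 3.4 2.7
   vertex 1.0 0.0 1.1
  endloop
 endfacet
 facet normal -0.397 0.540 0.742
  outer loop
   vertex 1.1 2.0 4.2
   vertex 3.5 2.8 4.9
   vertex 0.2 3.4 2.7
  endloop
 endfacet
 facet normal -0.091 0.918 0.387
  outer loop
   vertex 3.0 4.1 1.7
   vertex 0.2 3.4 2.7
   vertex 3.5 2.8 4.9
  endloop
 endfacet
 facet normal -0.356 0.841 -0.408
  outer loop
   vertex 3.0 4.1 1.7
   vertex 3.2 3.7 0.7
   vertex 0.2 3.4 2.7
  endloop
 endfacet
 facet normal 0.496 0.829 0.259
  outer loop
   vertex 3.0 4.1 1.7
   vertex 3.5 2.8 4.9
   vertex 4.4 3.2 1.9
  endloop
 endfacet
 facet normal 0.550 0.808 -0.213
  outer loop
   vertex 3.0 4.1 1.7
   vertex 4.4 3.2 1.9
   vertex 3.2 3.7 0.7
  endloop
 endfacet
 facet normal 0.027 -0.528 0.849
  outer loop
   vertex 2.0 1.6 4.2
   vertex 4.1 0.1 3.2
   vertex 3.5 2.8 4.9
  endloop
 endfacet
 facet normal -0.154 -0.347 0.925
  outer loop
   vertex 2.0 1.6 4.2
   vertex 3.5 2.8 4.9
   vertex 1.1 2.0 4.2
  endloop
 endfacet
 facet normal -0.323 -0.795 0.514
  outer loop
   vertex 2.0 1.6 4.2
   vertex 1.0 0.0 1.1
   vertex 4.1 0.1 3.2
  endloop
 endfacet
 facet normal -0.348 -0.783 0.516
  outer loop
   vertex 2.0 1.6 4.2
   vertex 1.1 2.0 4.2
   vertex 1.0 0.0 1.1
  endloop
 endfacet
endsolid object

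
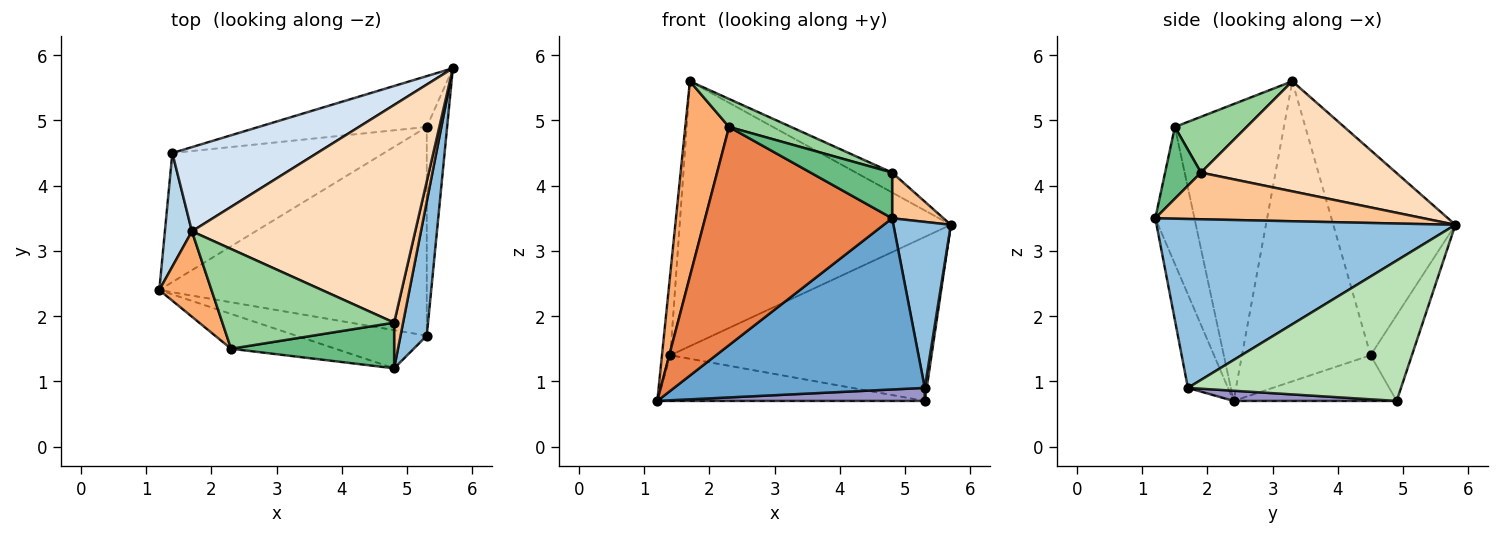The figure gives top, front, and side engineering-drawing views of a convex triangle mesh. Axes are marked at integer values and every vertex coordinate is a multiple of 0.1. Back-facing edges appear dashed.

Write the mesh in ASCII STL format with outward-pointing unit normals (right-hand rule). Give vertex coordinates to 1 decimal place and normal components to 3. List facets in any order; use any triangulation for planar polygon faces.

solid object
 facet normal -0.154 -0.964 -0.215
  outer loop
   vertex 5.3 1.7 0.9
   vertex 4.8 1.2 3.5
   vertex 1.2 2.4 0.7
  endloop
 endfacet
 facet normal 0.971 -0.187 0.151
  outer loop
   vertex 5.3 1.7 0.9
   vertex 5.7 5.8 3.4
   vertex 4.8 1.2 3.5
  endloop
 endfacet
 facet normal -0.994 0.065 0.090
  outer loop
   vertex 1.4 4.5 1.4
   vertex 1.2 2.4 0.7
   vertex 1.7 3.3 5.6
  endloop
 endfacet
 facet normal -0.394 0.876 0.278
  outer loop
   vertex 1.4 4.5 1.4
   vertex 1.7 3.3 5.6
   vertex 5.7 5.8 3.4
  endloop
 endfacet
 facet normal -0.202 -0.967 -0.154
  outer loop
   vertex 2.3 1.5 4.9
   vertex 1.2 2.4 0.7
   vertex 4.8 1.2 3.5
  endloop
 endfacet
 facet normal -0.916 -0.368 0.161
  outer loop
   vertex 2.3 1.5 4.9
   vertex 1.7 3.3 5.6
   vertex 1.2 2.4 0.7
  endloop
 endfacet
 facet normal 0.965 -0.185 0.185
  outer loop
   vertex 4.8 1.9 4.2
   vertex 4.8 1.2 3.5
   vertex 5.7 5.8 3.4
  endloop
 endfacet
 facet normal 0.441 0.082 0.894
  outer loop
   vertex 4.8 1.9 4.2
   vertex 5.7 5.8 3.4
   vertex 1.7 3.3 5.6
  endloop
 endfacet
 facet normal 0.297 -0.675 0.675
  outer loop
   vertex 4.8 1.9 4.2
   vertex 2.3 1.5 4.9
   vertex 4.8 1.2 3.5
  endloop
 endfacet
 facet normal 0.299 -0.258 0.919
  outer loop
   vertex 4.8 1.9 4.2
   vertex 1.7 3.3 5.6
   vertex 2.3 1.5 4.9
  endloop
 endfacet
 facet normal 0.990 -0.009 -0.144
  outer loop
   vertex 5.3 4.9 0.7
   vertex 5.7 5.8 3.4
   vertex 5.3 1.7 0.9
  endloop
 endfacet
 facet normal -0.149 0.944 -0.293
  outer loop
   vertex 5.3 4.9 0.7
   vertex 1.4 4.5 1.4
   vertex 5.7 5.8 3.4
  endloop
 endfacet
 facet normal 0.038 -0.062 -0.997
  outer loop
   vertex 5.3 4.9 0.7
   vertex 5.3 1.7 0.9
   vertex 1.2 2.4 0.7
  endloop
 endfacet
 facet normal -0.199 0.327 -0.924
  outer loop
   vertex 5.3 4.9 0.7
   vertex 1.2 2.4 0.7
   vertex 1.4 4.5 1.4
  endloop
 endfacet
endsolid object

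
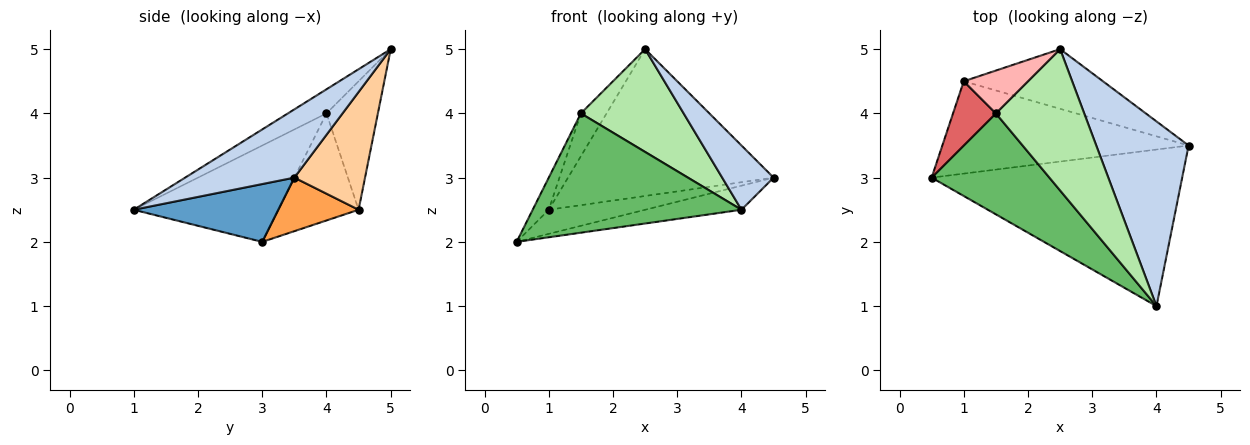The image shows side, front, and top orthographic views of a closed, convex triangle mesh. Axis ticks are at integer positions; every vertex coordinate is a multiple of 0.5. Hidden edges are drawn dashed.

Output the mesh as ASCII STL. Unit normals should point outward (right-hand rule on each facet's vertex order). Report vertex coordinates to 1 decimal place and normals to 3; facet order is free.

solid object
 facet normal 0.222 0.148 -0.964
  outer loop
   vertex 4.0 1.0 2.5
   vertex 0.5 3.0 2.0
   vertex 4.5 3.5 3.0
  endloop
 endfacet
 facet normal 0.572 -0.269 0.774
  outer loop
   vertex 2.5 5.0 5.0
   vertex 4.0 1.0 2.5
   vertex 4.5 3.5 3.0
  endloop
 endfacet
 facet normal 0.206 0.247 -0.947
  outer loop
   vertex 1.0 4.5 2.5
   vertex 4.5 3.5 3.0
   vertex 0.5 3.0 2.0
  endloop
 endfacet
 facet normal 0.303 0.883 -0.359
  outer loop
   vertex 1.0 4.5 2.5
   vertex 2.5 5.0 5.0
   vertex 4.5 3.5 3.0
  endloop
 endfacet
 facet normal -0.467 -0.675 0.571
  outer loop
   vertex 1.5 4.0 4.0
   vertex 0.5 3.0 2.0
   vertex 4.0 1.0 2.5
  endloop
 endfacet
 facet normal -0.215 -0.574 0.790
  outer loop
   vertex 1.5 4.0 4.0
   vertex 4.0 1.0 2.5
   vertex 2.5 5.0 5.0
  endloop
 endfacet
 facet normal -0.913 0.183 0.365
  outer loop
   vertex 1.5 4.0 4.0
   vertex 1.0 4.5 2.5
   vertex 0.5 3.0 2.0
  endloop
 endfacet
 facet normal -0.816 0.408 0.408
  outer loop
   vertex 1.5 4.0 4.0
   vertex 2.5 5.0 5.0
   vertex 1.0 4.5 2.5
  endloop
 endfacet
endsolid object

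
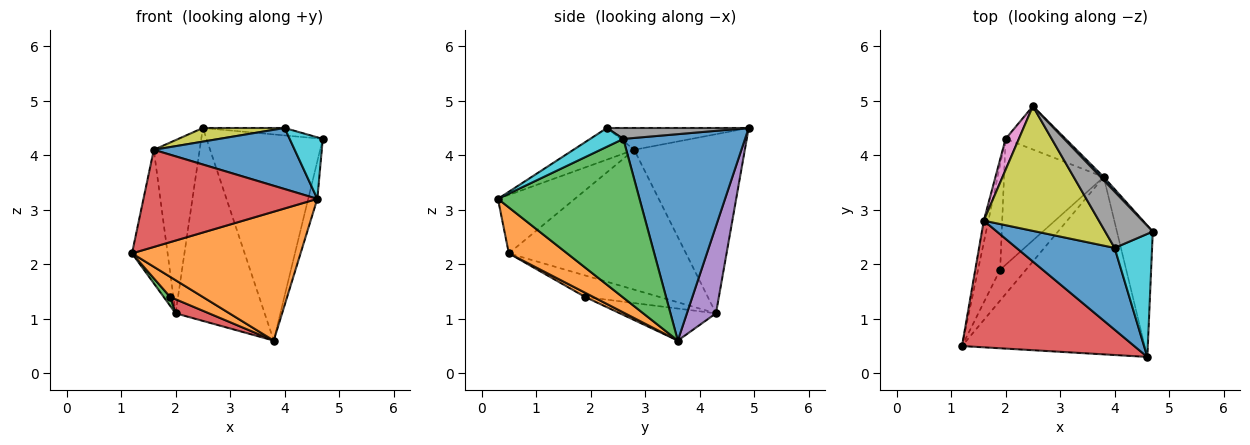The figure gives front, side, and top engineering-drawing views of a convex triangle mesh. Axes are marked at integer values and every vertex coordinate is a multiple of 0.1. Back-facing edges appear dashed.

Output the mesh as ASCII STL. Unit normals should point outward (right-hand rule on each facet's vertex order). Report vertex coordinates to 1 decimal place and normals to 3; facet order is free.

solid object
 facet normal 0.723 0.691 0.011
  outer loop
   vertex 3.8 3.6 0.6
   vertex 2.5 4.9 4.5
   vertex 4.7 2.6 4.3
  endloop
 endfacet
 facet normal 0.199 -0.576 -0.793
  outer loop
   vertex 4.6 0.3 3.2
   vertex 1.2 0.5 2.2
   vertex 3.8 3.6 0.6
  endloop
 endfacet
 facet normal 0.974 0.063 -0.220
  outer loop
   vertex 4.6 0.3 3.2
   vertex 3.8 3.6 0.6
   vertex 4.7 2.6 4.3
  endloop
 endfacet
 facet normal -0.260 -0.588 0.766
  outer loop
   vertex 1.6 2.8 4.1
   vertex 1.2 0.5 2.2
   vertex 4.6 0.3 3.2
  endloop
 endfacet
 facet normal 0.304 0.930 -0.209
  outer loop
   vertex 2.0 4.3 1.1
   vertex 2.5 4.9 4.5
   vertex 3.8 3.6 0.6
  endloop
 endfacet
 facet normal -0.980 0.197 -0.032
  outer loop
   vertex 2.0 4.3 1.1
   vertex 1.2 0.5 2.2
   vertex 1.6 2.8 4.1
  endloop
 endfacet
 facet normal -0.922 0.382 0.068
  outer loop
   vertex 2.0 4.3 1.1
   vertex 1.6 2.8 4.1
   vertex 2.5 4.9 4.5
  endloop
 endfacet
 facet normal 0.221 0.128 0.967
  outer loop
   vertex 4.0 2.3 4.5
   vertex 4.7 2.6 4.3
   vertex 2.5 4.9 4.5
  endloop
 endfacet
 facet normal -0.185 -0.107 0.977
  outer loop
   vertex 4.0 2.3 4.5
   vertex 2.5 4.9 4.5
   vertex 1.6 2.8 4.1
  endloop
 endfacet
 facet normal 0.408 -0.408 0.816
  outer loop
   vertex 4.0 2.3 4.5
   vertex 4.6 0.3 3.2
   vertex 4.7 2.6 4.3
  endloop
 endfacet
 facet normal -0.250 -0.579 0.776
  outer loop
   vertex 4.0 2.3 4.5
   vertex 1.6 2.8 4.1
   vertex 4.6 0.3 3.2
  endloop
 endfacet
 facet normal 0.135 -0.542 -0.830
  outer loop
   vertex 1.9 1.9 1.4
   vertex 3.8 3.6 0.6
   vertex 1.2 0.5 2.2
  endloop
 endfacet
 facet normal -0.696 -0.060 -0.715
  outer loop
   vertex 1.9 1.9 1.4
   vertex 1.2 0.5 2.2
   vertex 2.0 4.3 1.1
  endloop
 endfacet
 facet normal -0.304 -0.106 -0.947
  outer loop
   vertex 1.9 1.9 1.4
   vertex 2.0 4.3 1.1
   vertex 3.8 3.6 0.6
  endloop
 endfacet
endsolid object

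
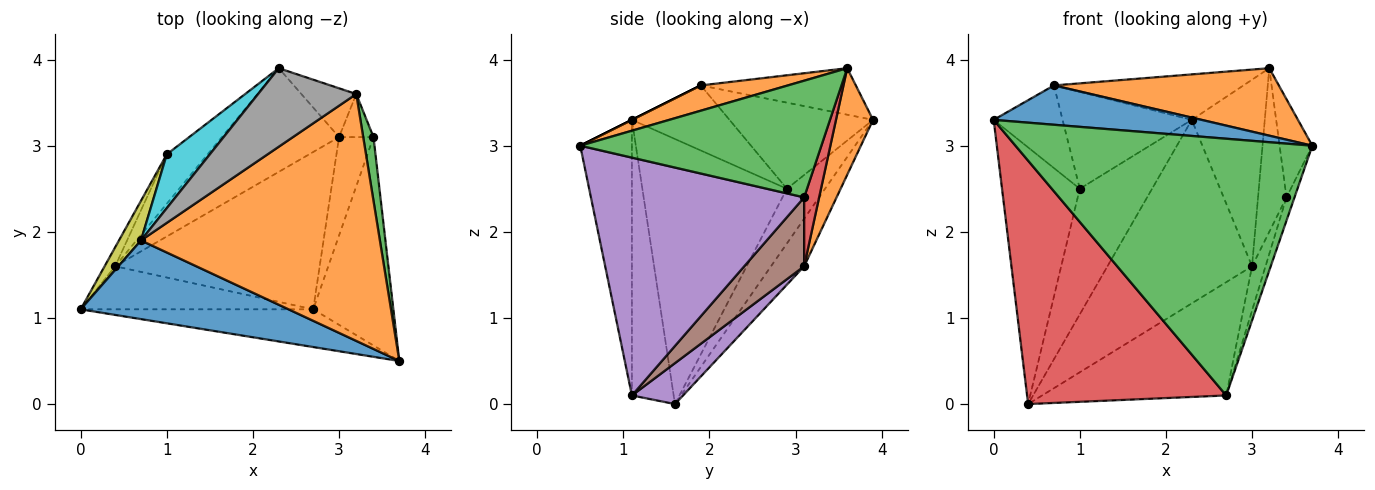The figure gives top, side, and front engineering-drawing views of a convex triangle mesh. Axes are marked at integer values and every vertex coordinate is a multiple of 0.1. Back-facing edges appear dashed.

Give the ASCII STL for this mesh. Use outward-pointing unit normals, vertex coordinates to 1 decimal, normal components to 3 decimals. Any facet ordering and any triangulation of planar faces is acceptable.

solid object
 facet normal -0.196 0.854 -0.482
  outer loop
   vertex 3.0 3.1 1.6
   vertex 0.4 1.6 0.0
   vertex 2.3 3.9 3.3
  endloop
 endfacet
 facet normal 0.441 0.868 -0.227
  outer loop
   vertex 3.2 3.6 3.9
   vertex 3.0 3.1 1.6
   vertex 2.3 3.9 3.3
  endloop
 endfacet
 facet normal -0.170 -0.975 -0.143
  outer loop
   vertex 2.7 1.1 0.1
   vertex 3.7 0.5 3.0
   vertex 0.0 1.1 3.3
  endloop
 endfacet
 facet normal -0.202 -0.964 -0.171
  outer loop
   vertex 2.7 1.1 0.1
   vertex 0.0 1.1 3.3
   vertex 0.4 1.6 0.0
  endloop
 endfacet
 facet normal 0.160 0.577 -0.801
  outer loop
   vertex 2.7 1.1 0.1
   vertex 0.4 1.6 0.0
   vertex 3.0 3.1 1.6
  endloop
 endfacet
 facet normal -0.880 0.473 -0.035
  outer loop
   vertex 1.0 2.9 2.5
   vertex 0.4 1.6 0.0
   vertex 0.0 1.1 3.3
  endloop
 endfacet
 facet normal -0.440 0.835 -0.329
  outer loop
   vertex 1.0 2.9 2.5
   vertex 2.3 3.9 3.3
   vertex 0.4 1.6 0.0
  endloop
 endfacet
 facet normal -0.379 0.464 0.801
  outer loop
   vertex 0.7 1.9 3.7
   vertex 3.2 3.6 3.9
   vertex 2.3 3.9 3.3
  endloop
 endfacet
 facet normal -0.787 0.556 0.266
  outer loop
   vertex 0.7 1.9 3.7
   vertex 1.0 2.9 2.5
   vertex 0.0 1.1 3.3
  endloop
 endfacet
 facet normal -0.697 0.627 0.348
  outer loop
   vertex 0.7 1.9 3.7
   vertex 2.3 3.9 3.3
   vertex 1.0 2.9 2.5
  endloop
 endfacet
 facet normal 0.000 -0.447 0.894
  outer loop
   vertex 0.7 1.9 3.7
   vertex 0.0 1.1 3.3
   vertex 3.7 0.5 3.0
  endloop
 endfacet
 facet normal 0.102 -0.262 0.960
  outer loop
   vertex 0.7 1.9 3.7
   vertex 3.7 0.5 3.0
   vertex 3.2 3.6 3.9
  endloop
 endfacet
 facet normal 0.987 0.134 0.087
  outer loop
   vertex 3.4 3.1 2.4
   vertex 3.2 3.6 3.9
   vertex 3.7 0.5 3.0
  endloop
 endfacet
 facet normal 0.454 0.862 -0.227
  outer loop
   vertex 3.4 3.1 2.4
   vertex 3.0 3.1 1.6
   vertex 3.2 3.6 3.9
  endloop
 endfacet
 facet normal 0.947 0.036 -0.319
  outer loop
   vertex 3.4 3.1 2.4
   vertex 3.7 0.5 3.0
   vertex 2.7 1.1 0.1
  endloop
 endfacet
 facet normal 0.877 0.197 -0.438
  outer loop
   vertex 3.4 3.1 2.4
   vertex 2.7 1.1 0.1
   vertex 3.0 3.1 1.6
  endloop
 endfacet
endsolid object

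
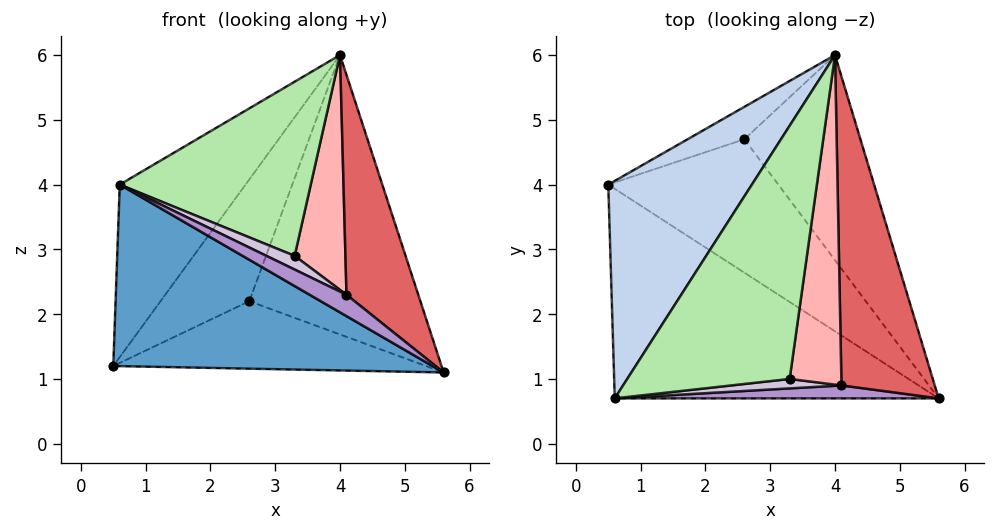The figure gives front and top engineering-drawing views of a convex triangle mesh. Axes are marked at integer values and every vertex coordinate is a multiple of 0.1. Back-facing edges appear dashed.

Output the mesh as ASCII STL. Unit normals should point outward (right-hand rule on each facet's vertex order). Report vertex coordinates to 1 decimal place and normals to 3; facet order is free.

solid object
 facet normal -0.402 -0.600 -0.692
  outer loop
   vertex 0.6 0.7 4.0
   vertex 0.5 4.0 1.2
   vertex 5.6 0.7 1.1
  endloop
 endfacet
 facet normal -0.819 0.356 0.449
  outer loop
   vertex 0.6 0.7 4.0
   vertex 4.0 6.0 6.0
   vertex 0.5 4.0 1.2
  endloop
 endfacet
 facet normal 0.265 0.435 -0.861
  outer loop
   vertex 2.6 4.7 2.2
   vertex 5.6 0.7 1.1
   vertex 0.5 4.0 1.2
  endloop
 endfacet
 facet normal -0.196 0.948 -0.252
  outer loop
   vertex 2.6 4.7 2.2
   vertex 0.5 4.0 1.2
   vertex 4.0 6.0 6.0
  endloop
 endfacet
 facet normal 0.651 0.612 -0.449
  outer loop
   vertex 2.6 4.7 2.2
   vertex 4.0 6.0 6.0
   vertex 5.6 0.7 1.1
  endloop
 endfacet
 facet normal 0.370 -0.526 0.765
  outer loop
   vertex 3.3 1.0 2.9
   vertex 4.0 6.0 6.0
   vertex 0.6 0.7 4.0
  endloop
 endfacet
 facet normal 0.498 -0.503 0.706
  outer loop
   vertex 4.1 0.9 2.3
   vertex 5.6 0.7 1.1
   vertex 4.0 6.0 6.0
  endloop
 endfacet
 facet normal 0.474 -0.511 0.717
  outer loop
   vertex 4.1 0.9 2.3
   vertex 4.0 6.0 6.0
   vertex 3.3 1.0 2.9
  endloop
 endfacet
 facet normal 0.288 -0.819 0.496
  outer loop
   vertex 4.1 0.9 2.3
   vertex 0.6 0.7 4.0
   vertex 5.6 0.7 1.1
  endloop
 endfacet
 facet normal 0.307 -0.784 0.540
  outer loop
   vertex 4.1 0.9 2.3
   vertex 3.3 1.0 2.9
   vertex 0.6 0.7 4.0
  endloop
 endfacet
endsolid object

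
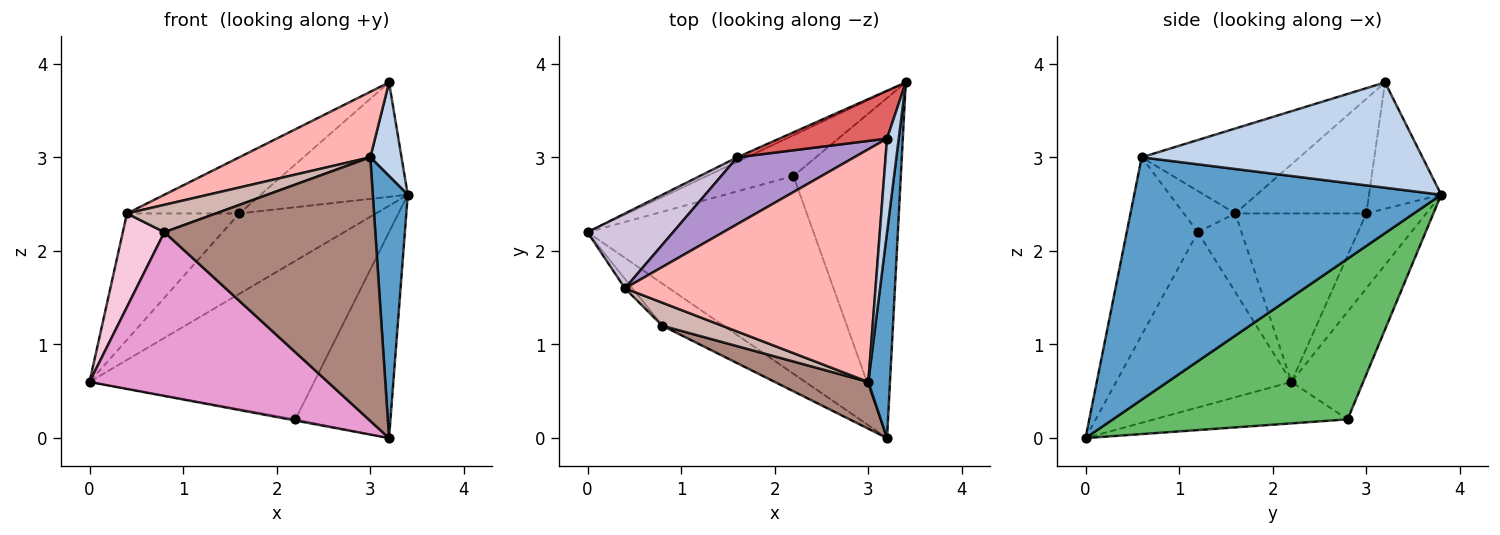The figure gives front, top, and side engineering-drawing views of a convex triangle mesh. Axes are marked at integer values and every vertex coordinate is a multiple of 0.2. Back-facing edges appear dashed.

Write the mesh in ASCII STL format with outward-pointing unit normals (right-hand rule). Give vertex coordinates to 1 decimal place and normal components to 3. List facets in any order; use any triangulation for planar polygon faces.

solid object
 facet normal 0.990 -0.113 0.089
  outer loop
   vertex 3.0 0.6 3.0
   vertex 3.2 0.0 0.0
   vertex 3.4 3.8 2.6
  endloop
 endfacet
 facet normal 0.988 -0.110 0.110
  outer loop
   vertex 3.0 0.6 3.0
   vertex 3.4 3.8 2.6
   vertex 3.2 3.2 3.8
  endloop
 endfacet
 facet normal -0.296 0.925 -0.238
  outer loop
   vertex 2.2 2.8 0.2
   vertex 0.0 2.2 0.6
   vertex 3.4 3.8 2.6
  endloop
 endfacet
 facet normal -0.180 0.006 -0.984
  outer loop
   vertex 2.2 2.8 0.2
   vertex 3.2 0.0 0.0
   vertex 0.0 2.2 0.6
  endloop
 endfacet
 facet normal 0.788 0.319 -0.527
  outer loop
   vertex 2.2 2.8 0.2
   vertex 3.4 3.8 2.6
   vertex 3.2 0.0 0.0
  endloop
 endfacet
 facet normal -0.401 0.915 -0.050
  outer loop
   vertex 1.6 3.0 2.4
   vertex 3.4 3.8 2.6
   vertex 0.0 2.2 0.6
  endloop
 endfacet
 facet normal -0.413 0.840 0.351
  outer loop
   vertex 1.6 3.0 2.4
   vertex 3.2 3.2 3.8
   vertex 3.4 3.8 2.6
  endloop
 endfacet
 facet normal -0.310 -0.258 0.915
  outer loop
   vertex 0.4 1.6 2.4
   vertex 3.0 0.6 3.0
   vertex 3.2 3.2 3.8
  endloop
 endfacet
 facet normal -0.600 0.514 0.612
  outer loop
   vertex 0.4 1.6 2.4
   vertex 3.2 3.2 3.8
   vertex 1.6 3.0 2.4
  endloop
 endfacet
 facet normal -0.708 0.607 0.360
  outer loop
   vertex 0.4 1.6 2.4
   vertex 1.6 3.0 2.4
   vertex 0.0 2.2 0.6
  endloop
 endfacet
 facet normal -0.315 -0.934 0.166
  outer loop
   vertex 0.8 1.2 2.2
   vertex 3.2 0.0 0.0
   vertex 3.0 0.6 3.0
  endloop
 endfacet
 facet normal -0.405 -0.699 0.589
  outer loop
   vertex 0.8 1.2 2.2
   vertex 3.0 0.6 3.0
   vertex 0.4 1.6 2.4
  endloop
 endfacet
 facet normal -0.580 -0.789 -0.203
  outer loop
   vertex 0.8 1.2 2.2
   vertex 0.0 2.2 0.6
   vertex 3.2 0.0 0.0
  endloop
 endfacet
 facet normal -0.722 -0.688 -0.069
  outer loop
   vertex 0.8 1.2 2.2
   vertex 0.4 1.6 2.4
   vertex 0.0 2.2 0.6
  endloop
 endfacet
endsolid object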